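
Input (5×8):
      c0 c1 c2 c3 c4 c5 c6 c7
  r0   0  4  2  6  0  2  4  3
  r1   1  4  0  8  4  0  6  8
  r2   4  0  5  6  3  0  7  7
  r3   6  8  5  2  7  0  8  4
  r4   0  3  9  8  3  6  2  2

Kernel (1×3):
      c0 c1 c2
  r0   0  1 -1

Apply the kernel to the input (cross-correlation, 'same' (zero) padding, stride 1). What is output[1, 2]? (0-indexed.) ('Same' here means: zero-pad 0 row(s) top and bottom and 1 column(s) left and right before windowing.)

-8

The receptive field on the zero-padded input at this output position is [4 0 8]. Elementwise product with the kernel and sum: 0·1 + 8·-1.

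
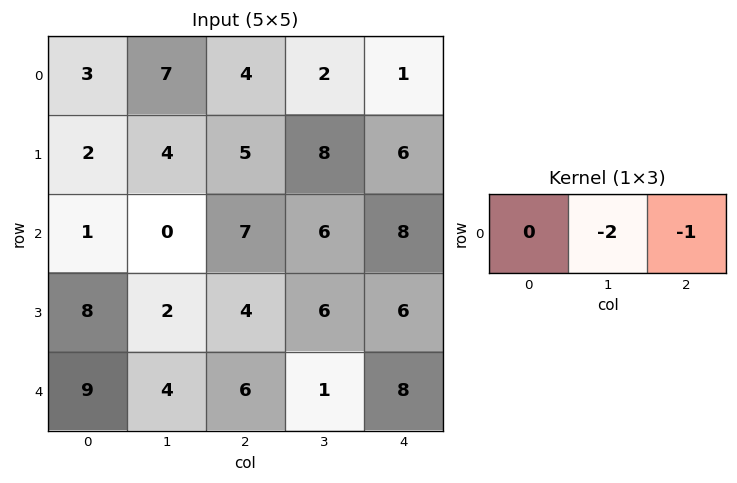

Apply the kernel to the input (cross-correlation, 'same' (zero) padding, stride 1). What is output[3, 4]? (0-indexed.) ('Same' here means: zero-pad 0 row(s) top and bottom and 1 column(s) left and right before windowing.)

The receptive field on the zero-padded input at this output position is [6 6 0]. Elementwise product with the kernel and sum: 6·-2 + 0·-1.

-12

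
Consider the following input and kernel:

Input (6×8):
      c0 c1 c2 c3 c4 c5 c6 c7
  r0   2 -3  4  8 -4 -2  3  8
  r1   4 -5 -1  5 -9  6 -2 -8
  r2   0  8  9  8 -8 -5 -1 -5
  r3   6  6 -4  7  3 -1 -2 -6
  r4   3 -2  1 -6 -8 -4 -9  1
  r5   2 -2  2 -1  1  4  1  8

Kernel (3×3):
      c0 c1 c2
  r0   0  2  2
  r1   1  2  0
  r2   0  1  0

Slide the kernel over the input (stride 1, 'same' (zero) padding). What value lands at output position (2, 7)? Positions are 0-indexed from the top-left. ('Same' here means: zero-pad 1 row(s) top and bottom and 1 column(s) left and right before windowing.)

-33

The receptive field on the zero-padded input at this output position is [-2 -8 0 / -1 -5 0 / -2 -6 0]. Elementwise product with the kernel and sum: -8·2 + 0·2 + -1·1 + -5·2 + -6·1.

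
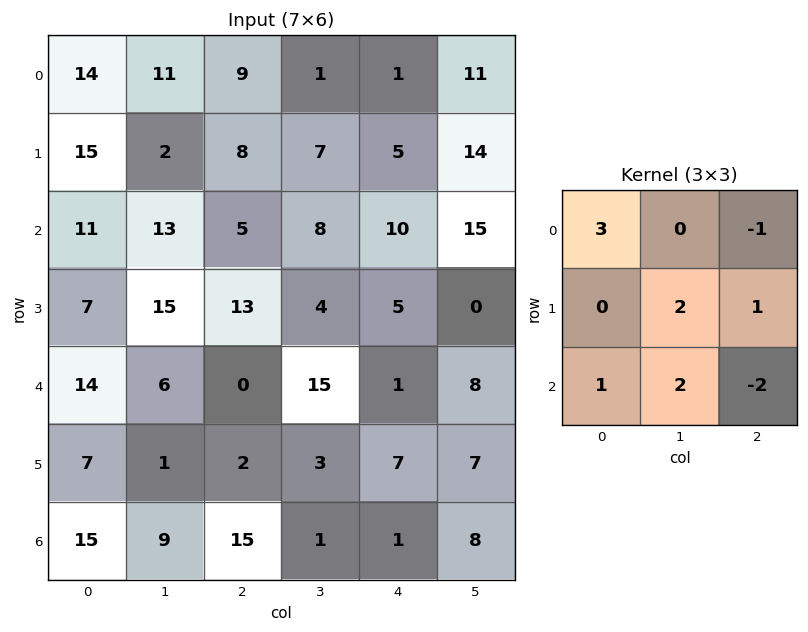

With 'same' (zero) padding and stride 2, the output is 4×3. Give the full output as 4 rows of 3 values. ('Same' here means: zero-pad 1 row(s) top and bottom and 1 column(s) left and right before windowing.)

Output[0,0]: The receptive field on the zero-padded input at this output position is [0 0 0 / 0 14 11 / 0 15 2]. Elementwise product with the kernel and sum: 0·3 + 0·-1 + 14·2 + 11·1 + 0·1 + 15·2 + 2·-2.
Output[0,1]: The receptive field on the zero-padded input at this output position is [0 0 0 / 11 9 1 / 2 8 7]. Elementwise product with the kernel and sum: 0·3 + 0·-1 + 9·2 + 1·1 + 2·1 + 8·2 + 7·-2.

65 23 2
17 50 56
31 55 25
38 31 12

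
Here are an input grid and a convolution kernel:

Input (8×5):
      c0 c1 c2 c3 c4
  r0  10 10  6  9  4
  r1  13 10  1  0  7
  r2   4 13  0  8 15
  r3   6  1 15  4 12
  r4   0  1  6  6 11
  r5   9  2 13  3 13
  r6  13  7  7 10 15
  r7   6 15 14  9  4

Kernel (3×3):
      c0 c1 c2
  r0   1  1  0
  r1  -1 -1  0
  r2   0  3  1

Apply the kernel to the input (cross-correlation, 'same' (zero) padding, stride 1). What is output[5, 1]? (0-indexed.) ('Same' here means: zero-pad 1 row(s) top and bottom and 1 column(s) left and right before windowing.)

The receptive field on the zero-padded input at this output position is [0 1 6 / 9 2 13 / 13 7 7]. Elementwise product with the kernel and sum: 0·1 + 1·1 + 9·-1 + 2·-1 + 7·3 + 7·1.

18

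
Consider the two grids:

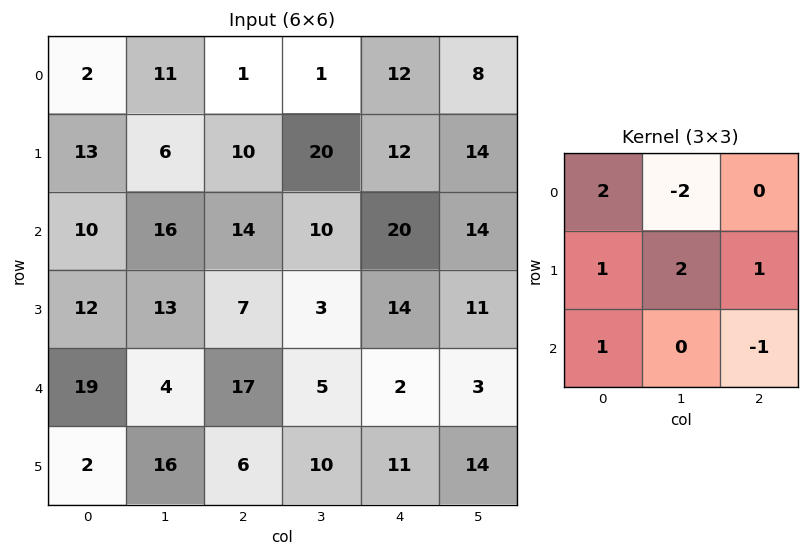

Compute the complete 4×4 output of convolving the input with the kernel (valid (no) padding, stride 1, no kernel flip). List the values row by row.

13 72 56 32
75 56 27 72
35 33 50 24
38 61 32 -14

Output[0,0]: The receptive field on the input at this output position is [2 11 1 / 13 6 10 / 10 16 14]. Elementwise product with the kernel and sum: 2·2 + 11·-2 + 13·1 + 6·2 + 10·1 + 10·1 + 14·-1.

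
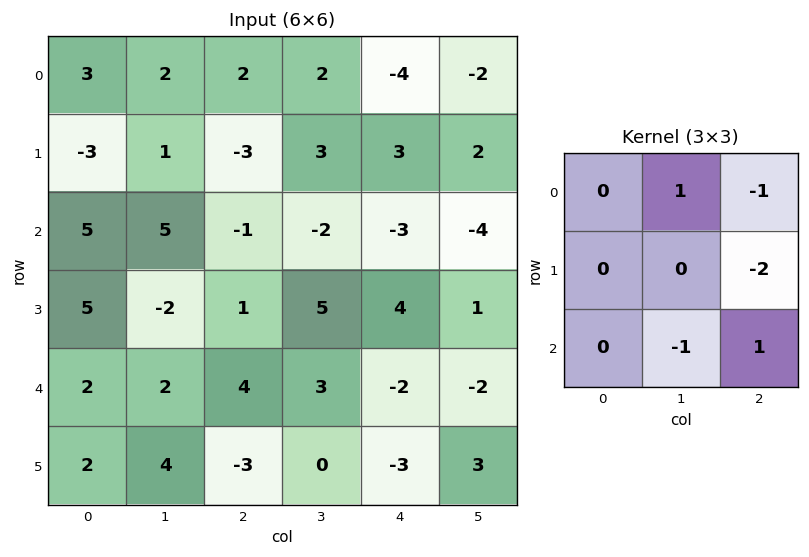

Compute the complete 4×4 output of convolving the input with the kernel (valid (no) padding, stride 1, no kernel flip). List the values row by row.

0 -7 -1 -7
9 2 5 6
6 -10 -12 -1
-18 -7 2 13

Output[0,0]: The receptive field on the input at this output position is [3 2 2 / -3 1 -3 / 5 5 -1]. Elementwise product with the kernel and sum: 2·1 + 2·-1 + -3·-2 + 5·-1 + -1·1.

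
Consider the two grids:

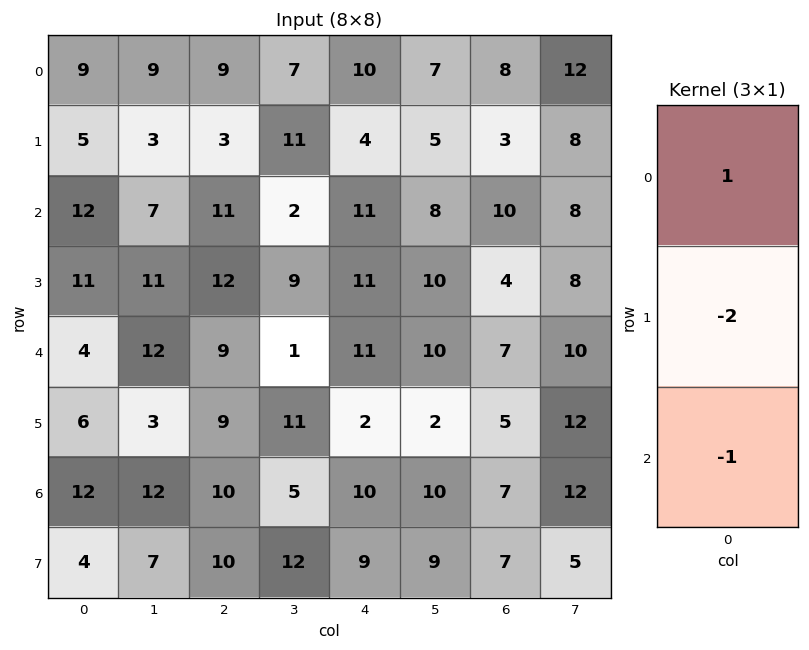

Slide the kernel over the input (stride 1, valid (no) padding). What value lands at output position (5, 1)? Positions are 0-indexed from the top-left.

-28

The receptive field on the input at this output position is [3 / 12 / 7]. Elementwise product with the kernel and sum: 3·1 + 12·-2 + 7·-1.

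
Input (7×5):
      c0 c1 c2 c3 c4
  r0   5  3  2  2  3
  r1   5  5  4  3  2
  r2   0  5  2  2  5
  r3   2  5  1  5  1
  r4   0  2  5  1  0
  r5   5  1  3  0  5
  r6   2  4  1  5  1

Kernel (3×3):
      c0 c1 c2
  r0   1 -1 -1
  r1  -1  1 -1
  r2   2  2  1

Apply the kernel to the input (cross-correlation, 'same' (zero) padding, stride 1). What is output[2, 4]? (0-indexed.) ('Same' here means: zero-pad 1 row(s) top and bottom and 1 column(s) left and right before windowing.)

16

The receptive field on the zero-padded input at this output position is [3 2 0 / 2 5 0 / 5 1 0]. Elementwise product with the kernel and sum: 3·1 + 2·-1 + 0·-1 + 2·-1 + 5·1 + 0·-1 + 5·2 + 1·2 + 0·1.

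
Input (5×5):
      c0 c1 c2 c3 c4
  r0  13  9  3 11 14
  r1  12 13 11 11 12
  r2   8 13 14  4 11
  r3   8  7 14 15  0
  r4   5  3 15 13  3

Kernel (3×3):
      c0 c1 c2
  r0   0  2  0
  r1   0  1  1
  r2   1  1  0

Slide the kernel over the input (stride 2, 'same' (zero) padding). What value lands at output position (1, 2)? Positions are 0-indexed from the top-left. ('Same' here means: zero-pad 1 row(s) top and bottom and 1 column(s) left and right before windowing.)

50

The receptive field on the zero-padded input at this output position is [11 12 0 / 4 11 0 / 15 0 0]. Elementwise product with the kernel and sum: 12·2 + 11·1 + 0·1 + 15·1 + 0·1.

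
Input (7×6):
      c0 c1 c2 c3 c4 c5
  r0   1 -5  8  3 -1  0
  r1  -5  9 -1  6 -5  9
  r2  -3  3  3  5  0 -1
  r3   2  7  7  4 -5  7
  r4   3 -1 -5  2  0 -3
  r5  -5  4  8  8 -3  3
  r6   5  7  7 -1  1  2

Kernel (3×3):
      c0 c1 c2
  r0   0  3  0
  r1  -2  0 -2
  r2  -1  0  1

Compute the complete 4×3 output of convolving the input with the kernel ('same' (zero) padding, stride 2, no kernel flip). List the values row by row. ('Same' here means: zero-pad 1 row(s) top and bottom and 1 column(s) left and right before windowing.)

Output[0,0]: The receptive field on the zero-padded input at this output position is [0 0 0 / 0 1 -5 / 0 -5 9]. Elementwise product with the kernel and sum: 0·3 + 0·-2 + -5·-2 + 0·-1 + 9·1.
Output[0,1]: The receptive field on the zero-padded input at this output position is [0 0 0 / -5 8 3 / 9 -1 6]. Elementwise product with the kernel and sum: 0·3 + -5·-2 + 3·-2 + 9·-1 + 6·1.

19 1 -3
-14 -22 -20
12 23 -18
-29 12 -11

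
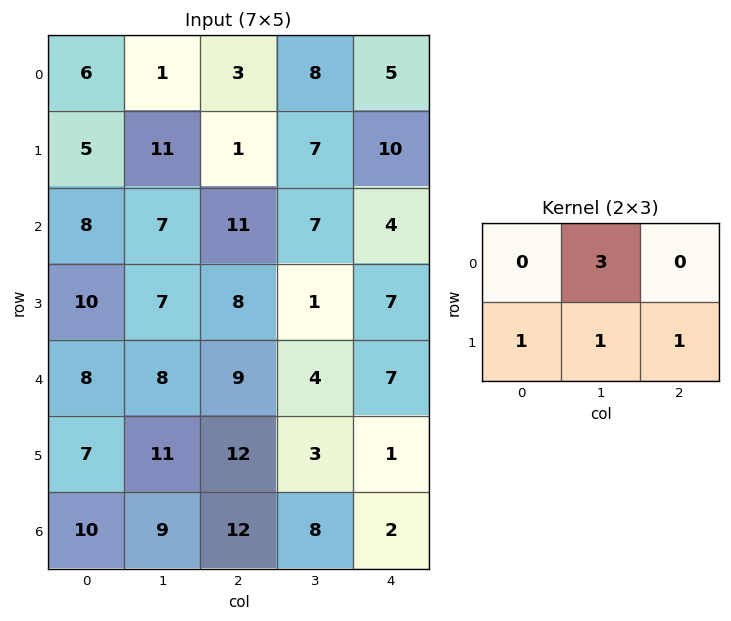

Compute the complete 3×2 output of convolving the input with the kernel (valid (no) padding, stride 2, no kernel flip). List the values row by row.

20 42
46 37
54 28

Output[0,0]: The receptive field on the input at this output position is [6 1 3 / 5 11 1]. Elementwise product with the kernel and sum: 1·3 + 5·1 + 11·1 + 1·1.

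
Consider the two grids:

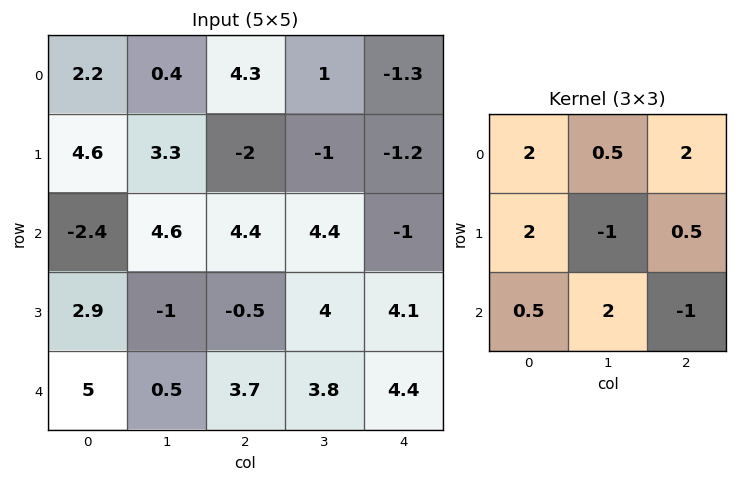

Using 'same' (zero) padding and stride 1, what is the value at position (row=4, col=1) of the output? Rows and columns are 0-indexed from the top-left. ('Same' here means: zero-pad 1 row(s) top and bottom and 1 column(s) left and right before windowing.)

The receptive field on the zero-padded input at this output position is [2.9 -1 -0.5 / 5 0.5 3.7 / 0 0 0]. Elementwise product with the kernel and sum: 2.9·2 + -1·0.5 + -0.5·2 + 5·2 + 0.5·-1 + 3.7·0.5 + 0·0.5 + 0·2 + 0·-1.

15.65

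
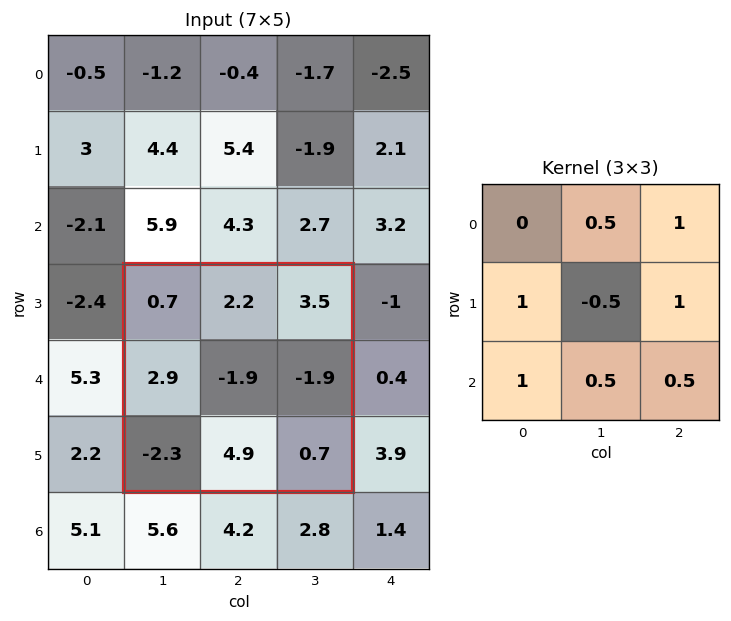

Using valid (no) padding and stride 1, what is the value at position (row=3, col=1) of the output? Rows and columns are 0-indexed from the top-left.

7.05

The receptive field on the input at this output position is [0.7 2.2 3.5 / 2.9 -1.9 -1.9 / -2.3 4.9 0.7]. Elementwise product with the kernel and sum: 2.2·0.5 + 3.5·1 + 2.9·1 + -1.9·-0.5 + -1.9·1 + -2.3·1 + 4.9·0.5 + 0.7·0.5.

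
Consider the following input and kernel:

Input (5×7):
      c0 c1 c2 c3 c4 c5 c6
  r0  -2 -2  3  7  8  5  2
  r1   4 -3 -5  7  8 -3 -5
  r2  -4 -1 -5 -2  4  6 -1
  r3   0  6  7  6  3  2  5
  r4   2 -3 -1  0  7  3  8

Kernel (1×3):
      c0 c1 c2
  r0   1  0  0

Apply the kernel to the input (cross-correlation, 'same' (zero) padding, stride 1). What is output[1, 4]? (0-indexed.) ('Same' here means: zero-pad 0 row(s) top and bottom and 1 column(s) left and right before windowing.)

The receptive field on the zero-padded input at this output position is [7 8 -3]. Elementwise product with the kernel and sum: 7·1.

7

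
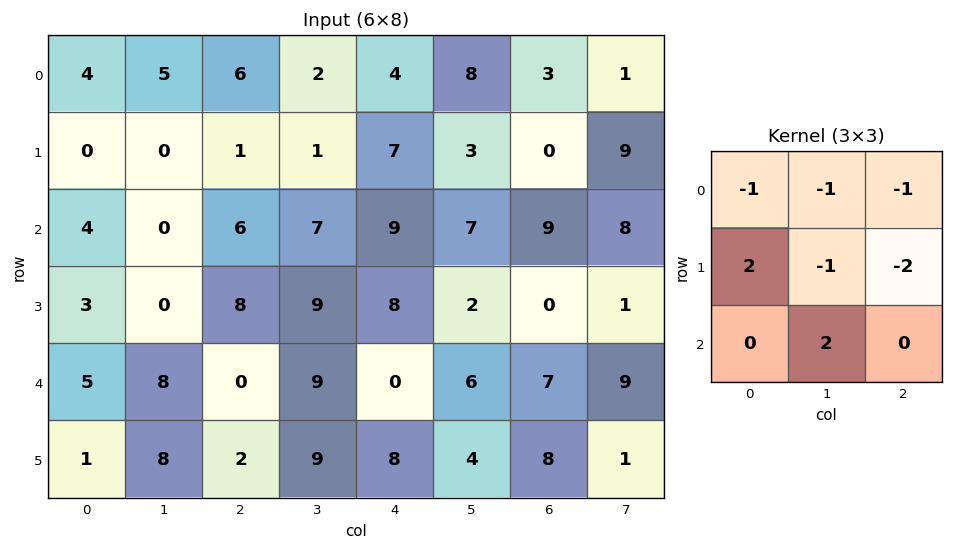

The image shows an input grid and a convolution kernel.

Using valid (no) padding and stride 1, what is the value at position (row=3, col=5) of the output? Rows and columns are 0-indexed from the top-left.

The receptive field on the input at this output position is [2 0 1 / 6 7 9 / 4 8 1]. Elementwise product with the kernel and sum: 2·-1 + 0·-1 + 1·-1 + 6·2 + 7·-1 + 9·-2 + 8·2.

0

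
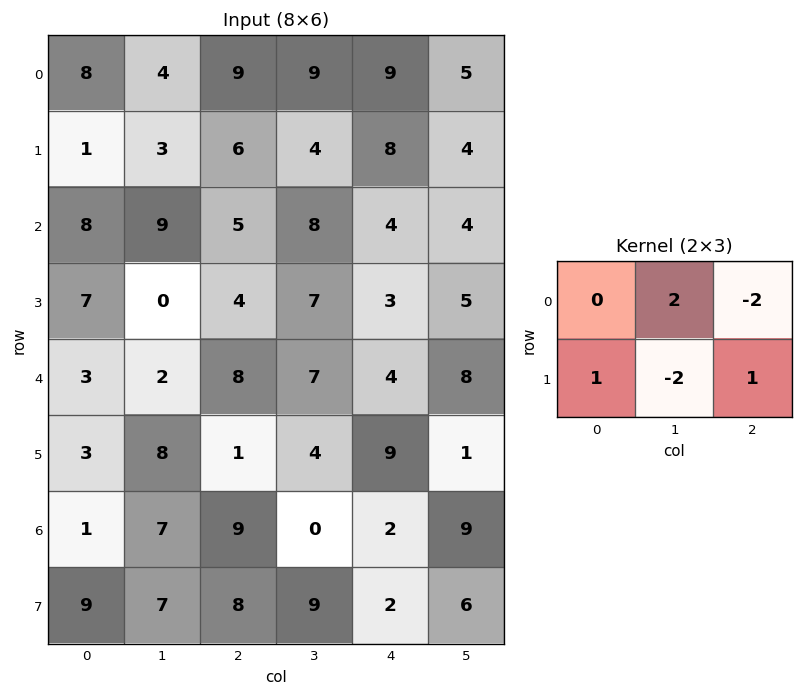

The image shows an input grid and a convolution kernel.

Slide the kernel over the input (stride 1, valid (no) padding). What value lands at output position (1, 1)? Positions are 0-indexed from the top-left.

11

The receptive field on the input at this output position is [3 6 4 / 9 5 8]. Elementwise product with the kernel and sum: 6·2 + 4·-2 + 9·1 + 5·-2 + 8·1.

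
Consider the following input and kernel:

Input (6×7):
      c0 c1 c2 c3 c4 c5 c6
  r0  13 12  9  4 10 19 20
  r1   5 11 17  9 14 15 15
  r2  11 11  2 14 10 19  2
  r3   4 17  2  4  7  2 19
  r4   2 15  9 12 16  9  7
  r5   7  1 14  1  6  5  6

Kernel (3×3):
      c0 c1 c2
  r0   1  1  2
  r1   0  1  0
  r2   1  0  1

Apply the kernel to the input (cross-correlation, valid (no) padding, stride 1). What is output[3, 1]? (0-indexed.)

The receptive field on the input at this output position is [17 2 4 / 15 9 12 / 1 14 1]. Elementwise product with the kernel and sum: 17·1 + 2·1 + 4·2 + 9·1 + 1·1 + 1·1.

38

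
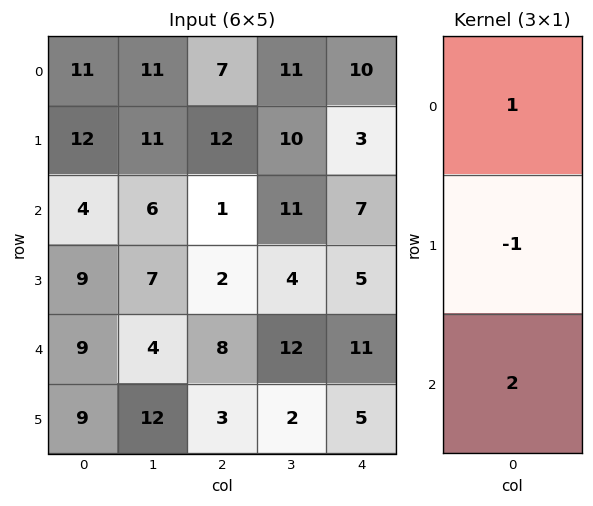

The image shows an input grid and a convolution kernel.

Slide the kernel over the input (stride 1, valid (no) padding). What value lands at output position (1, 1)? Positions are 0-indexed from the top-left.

19

The receptive field on the input at this output position is [11 / 6 / 7]. Elementwise product with the kernel and sum: 11·1 + 6·-1 + 7·2.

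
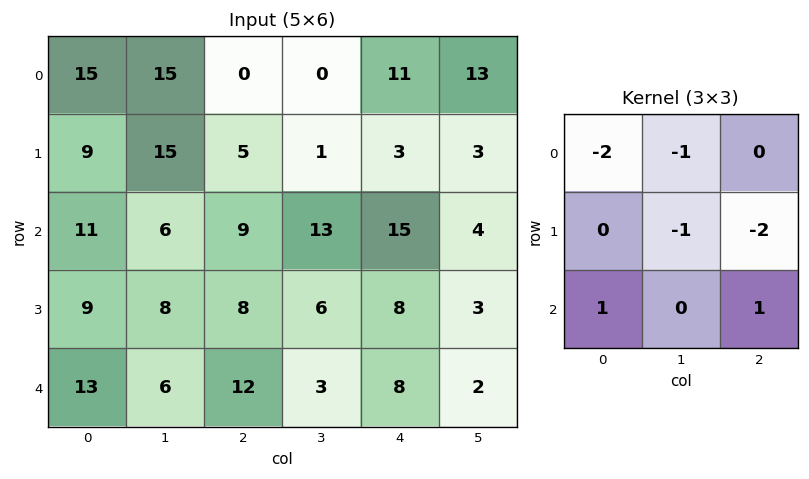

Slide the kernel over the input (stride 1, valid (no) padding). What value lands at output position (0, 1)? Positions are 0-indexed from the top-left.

-18

The receptive field on the input at this output position is [15 0 0 / 15 5 1 / 6 9 13]. Elementwise product with the kernel and sum: 15·-2 + 0·-1 + 5·-1 + 1·-2 + 6·1 + 13·1.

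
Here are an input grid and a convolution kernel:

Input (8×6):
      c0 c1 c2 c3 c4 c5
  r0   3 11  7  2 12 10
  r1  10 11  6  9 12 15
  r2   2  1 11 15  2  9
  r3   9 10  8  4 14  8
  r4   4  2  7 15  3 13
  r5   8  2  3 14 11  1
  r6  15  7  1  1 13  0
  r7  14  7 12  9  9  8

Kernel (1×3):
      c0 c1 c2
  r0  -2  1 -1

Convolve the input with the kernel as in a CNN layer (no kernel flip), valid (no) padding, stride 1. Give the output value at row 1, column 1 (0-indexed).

The receptive field on the input at this output position is [11 6 9]. Elementwise product with the kernel and sum: 11·-2 + 6·1 + 9·-1.

-25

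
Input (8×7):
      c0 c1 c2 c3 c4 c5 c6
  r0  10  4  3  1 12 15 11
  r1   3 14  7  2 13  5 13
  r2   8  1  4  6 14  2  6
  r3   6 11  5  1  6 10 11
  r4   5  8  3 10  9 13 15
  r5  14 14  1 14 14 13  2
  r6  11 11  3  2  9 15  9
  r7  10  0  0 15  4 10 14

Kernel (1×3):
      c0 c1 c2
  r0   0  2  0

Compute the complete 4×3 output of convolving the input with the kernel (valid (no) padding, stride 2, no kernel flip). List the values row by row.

8 2 30
2 12 4
16 20 26
22 4 30

Output[0,0]: The receptive field on the input at this output position is [10 4 3]. Elementwise product with the kernel and sum: 4·2.
Output[0,1]: The receptive field on the input at this output position is [3 1 12]. Elementwise product with the kernel and sum: 1·2.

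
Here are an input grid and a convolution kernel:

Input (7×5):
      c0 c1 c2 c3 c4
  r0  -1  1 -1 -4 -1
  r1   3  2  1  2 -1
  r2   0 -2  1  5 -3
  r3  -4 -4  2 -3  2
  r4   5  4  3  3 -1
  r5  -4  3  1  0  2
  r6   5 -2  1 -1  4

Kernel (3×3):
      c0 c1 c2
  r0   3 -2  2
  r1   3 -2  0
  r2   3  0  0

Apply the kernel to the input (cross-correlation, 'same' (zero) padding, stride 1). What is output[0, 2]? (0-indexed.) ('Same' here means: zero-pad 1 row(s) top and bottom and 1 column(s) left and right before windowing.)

11

The receptive field on the zero-padded input at this output position is [0 0 0 / 1 -1 -4 / 2 1 2]. Elementwise product with the kernel and sum: 0·3 + 0·-2 + 0·2 + 1·3 + -1·-2 + 2·3.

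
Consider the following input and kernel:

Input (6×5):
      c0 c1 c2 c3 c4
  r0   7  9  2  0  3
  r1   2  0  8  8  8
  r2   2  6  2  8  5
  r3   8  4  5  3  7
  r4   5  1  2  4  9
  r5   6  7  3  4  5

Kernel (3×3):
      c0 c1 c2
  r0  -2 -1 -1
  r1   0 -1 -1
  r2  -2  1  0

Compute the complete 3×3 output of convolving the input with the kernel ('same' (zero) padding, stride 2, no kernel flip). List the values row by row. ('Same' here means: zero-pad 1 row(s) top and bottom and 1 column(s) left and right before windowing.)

Output[0,0]: The receptive field on the zero-padded input at this output position is [0 0 0 / 0 7 9 / 0 2 0]. Elementwise product with the kernel and sum: 0·-2 + 0·-1 + 0·-1 + 7·-1 + 9·-1 + 0·-2 + 2·1.

-14 6 -11
-2 -29 -28
-12 -33 -25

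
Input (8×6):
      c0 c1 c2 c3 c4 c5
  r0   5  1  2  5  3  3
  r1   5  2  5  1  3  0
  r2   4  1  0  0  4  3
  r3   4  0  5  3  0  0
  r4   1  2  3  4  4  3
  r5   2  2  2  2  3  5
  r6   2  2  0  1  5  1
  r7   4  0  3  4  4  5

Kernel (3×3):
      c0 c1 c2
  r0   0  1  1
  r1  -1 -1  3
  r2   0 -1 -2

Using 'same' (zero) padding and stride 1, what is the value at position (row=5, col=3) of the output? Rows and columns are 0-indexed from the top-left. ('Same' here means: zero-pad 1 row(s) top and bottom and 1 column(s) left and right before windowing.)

The receptive field on the zero-padded input at this output position is [3 4 4 / 2 2 3 / 0 1 5]. Elementwise product with the kernel and sum: 4·1 + 4·1 + 2·-1 + 2·-1 + 3·3 + 1·-1 + 5·-2.

2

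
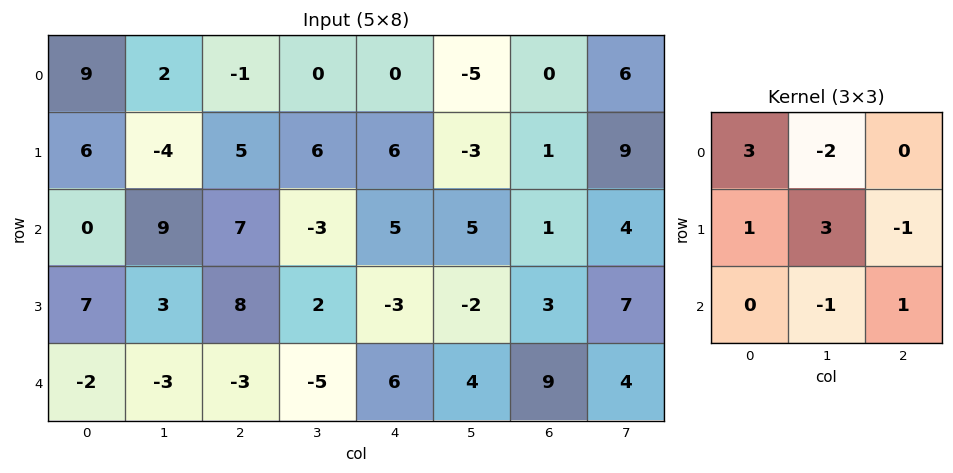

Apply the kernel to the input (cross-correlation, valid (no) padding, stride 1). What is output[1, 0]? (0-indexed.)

51

The receptive field on the input at this output position is [6 -4 5 / 0 9 7 / 7 3 8]. Elementwise product with the kernel and sum: 6·3 + -4·-2 + 0·1 + 9·3 + 7·-1 + 3·-1 + 8·1.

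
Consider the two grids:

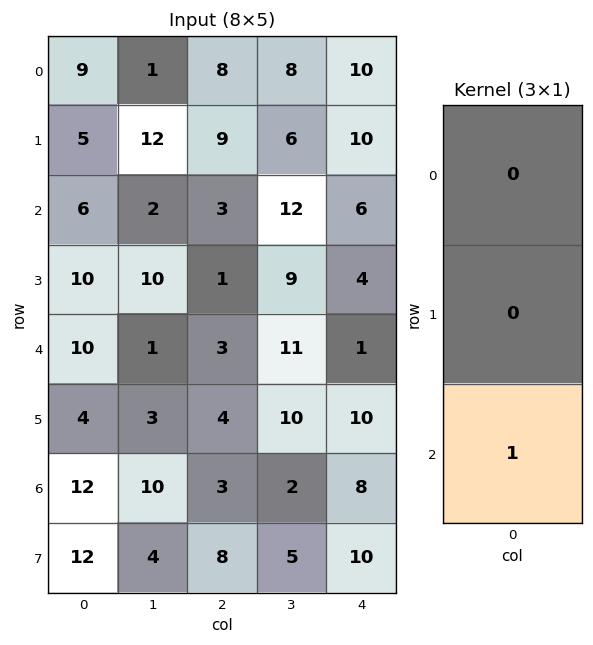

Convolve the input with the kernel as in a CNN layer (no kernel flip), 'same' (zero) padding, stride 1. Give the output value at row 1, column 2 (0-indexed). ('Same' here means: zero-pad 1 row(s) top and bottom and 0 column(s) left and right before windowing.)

3

The receptive field on the zero-padded input at this output position is [8 / 9 / 3]. Elementwise product with the kernel and sum: 3·1.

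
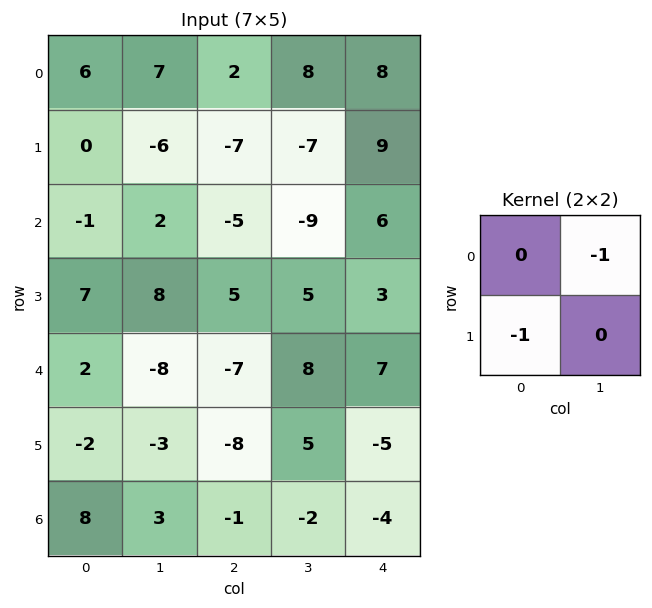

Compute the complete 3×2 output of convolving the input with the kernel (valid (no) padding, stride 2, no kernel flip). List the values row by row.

-7 -1
-9 4
10 0

Output[0,0]: The receptive field on the input at this output position is [6 7 / 0 -6]. Elementwise product with the kernel and sum: 7·-1 + 0·-1.
Output[0,1]: The receptive field on the input at this output position is [2 8 / -7 -7]. Elementwise product with the kernel and sum: 8·-1 + -7·-1.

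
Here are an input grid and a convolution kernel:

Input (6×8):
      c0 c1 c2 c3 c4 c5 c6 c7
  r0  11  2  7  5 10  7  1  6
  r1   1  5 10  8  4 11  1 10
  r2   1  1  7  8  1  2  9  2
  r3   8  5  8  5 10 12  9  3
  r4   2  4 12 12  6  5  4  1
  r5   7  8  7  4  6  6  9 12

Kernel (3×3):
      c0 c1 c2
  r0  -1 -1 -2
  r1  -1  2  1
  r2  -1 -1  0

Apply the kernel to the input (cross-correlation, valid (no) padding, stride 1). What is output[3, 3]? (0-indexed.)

The receptive field on the input at this output position is [5 10 12 / 12 6 5 / 4 6 6]. Elementwise product with the kernel and sum: 5·-1 + 10·-1 + 12·-2 + 12·-1 + 6·2 + 5·1 + 4·-1 + 6·-1.

-44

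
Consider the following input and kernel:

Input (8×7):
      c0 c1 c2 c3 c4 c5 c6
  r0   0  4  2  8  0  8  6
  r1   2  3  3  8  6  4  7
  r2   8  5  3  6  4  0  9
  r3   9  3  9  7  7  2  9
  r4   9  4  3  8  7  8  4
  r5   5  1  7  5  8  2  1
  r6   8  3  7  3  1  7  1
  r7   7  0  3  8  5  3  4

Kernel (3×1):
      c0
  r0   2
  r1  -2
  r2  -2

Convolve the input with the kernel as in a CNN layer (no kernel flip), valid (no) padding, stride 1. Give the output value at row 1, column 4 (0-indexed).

The receptive field on the input at this output position is [6 / 4 / 7]. Elementwise product with the kernel and sum: 6·2 + 4·-2 + 7·-2.

-10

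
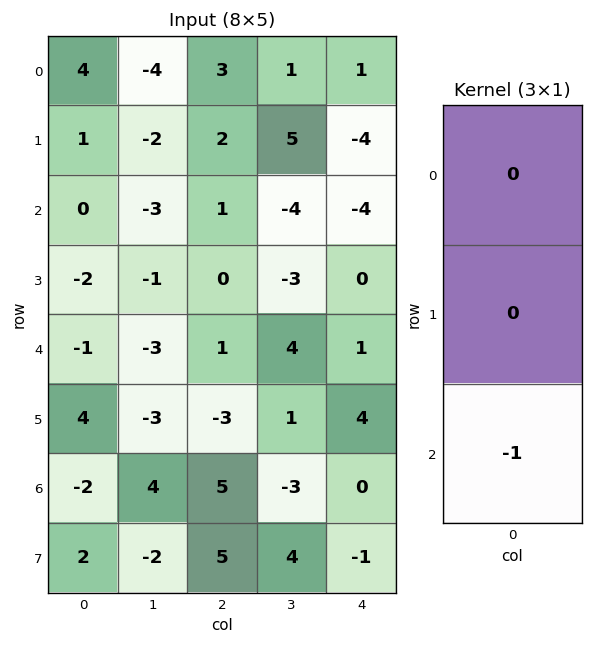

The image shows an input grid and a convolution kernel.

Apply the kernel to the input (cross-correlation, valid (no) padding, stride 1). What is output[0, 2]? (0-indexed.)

The receptive field on the input at this output position is [3 / 2 / 1]. Elementwise product with the kernel and sum: 1·-1.

-1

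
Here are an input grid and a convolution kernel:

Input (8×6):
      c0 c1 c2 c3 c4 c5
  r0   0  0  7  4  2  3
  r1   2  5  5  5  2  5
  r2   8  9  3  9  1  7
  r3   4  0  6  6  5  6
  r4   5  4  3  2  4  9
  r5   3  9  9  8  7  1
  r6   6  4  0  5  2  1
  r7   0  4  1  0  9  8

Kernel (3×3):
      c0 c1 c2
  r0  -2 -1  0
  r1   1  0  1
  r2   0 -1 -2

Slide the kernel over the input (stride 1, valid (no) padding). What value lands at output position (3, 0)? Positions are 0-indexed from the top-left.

-27

The receptive field on the input at this output position is [4 0 6 / 5 4 3 / 3 9 9]. Elementwise product with the kernel and sum: 4·-2 + 0·-1 + 5·1 + 3·1 + 9·-1 + 9·-2.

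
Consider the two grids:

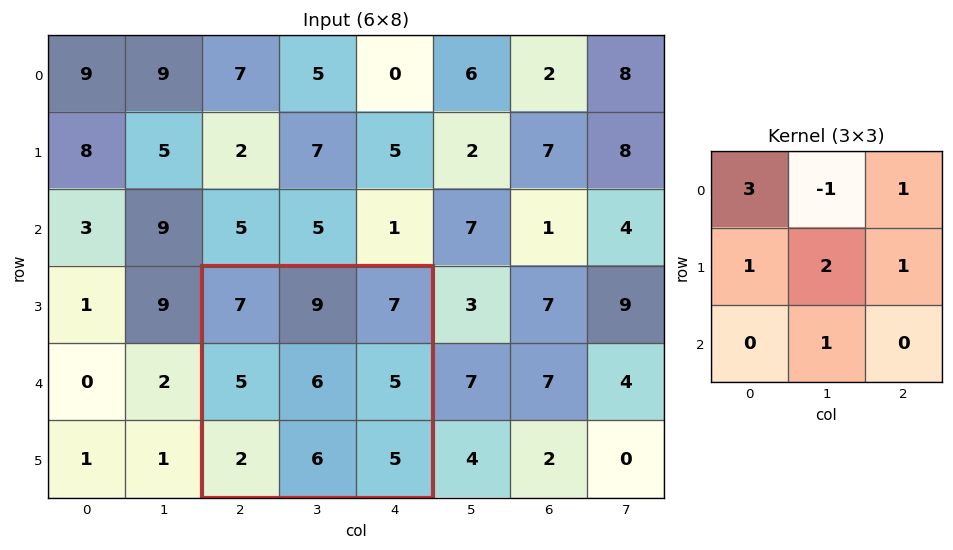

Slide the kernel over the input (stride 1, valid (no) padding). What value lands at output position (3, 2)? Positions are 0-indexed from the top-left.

47

The receptive field on the input at this output position is [7 9 7 / 5 6 5 / 2 6 5]. Elementwise product with the kernel and sum: 7·3 + 9·-1 + 7·1 + 5·1 + 6·2 + 5·1 + 6·1.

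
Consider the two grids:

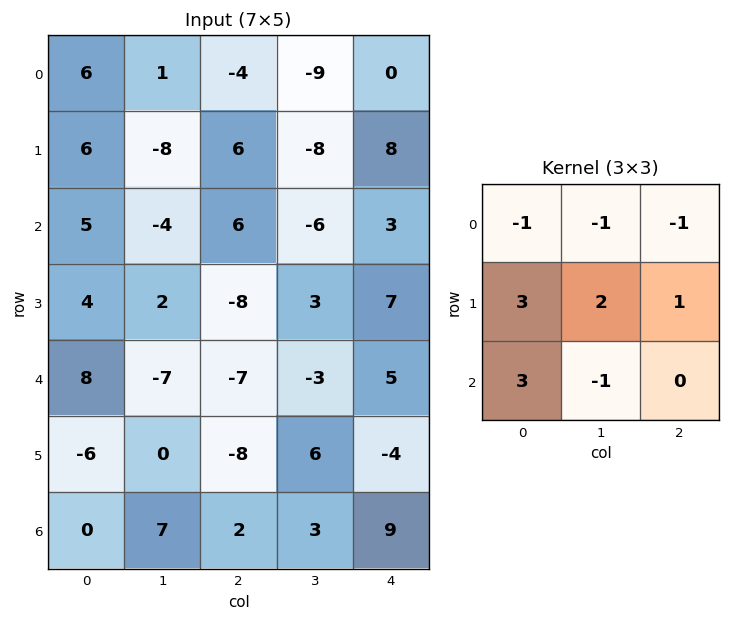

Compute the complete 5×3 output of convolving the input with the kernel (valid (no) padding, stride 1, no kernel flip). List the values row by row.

Output[0,0]: The receptive field on the input at this output position is [6 1 -4 / 6 -8 6 / 5 -4 6]. Elementwise product with the kernel and sum: 6·-1 + 1·-1 + -4·-1 + 6·3 + -8·2 + 6·1 + 5·3 + -4·-1.
Output[0,1]: The receptive field on the input at this output position is [1 -4 -9 / -8 6 -8 / -4 6 -6]. Elementwise product with the kernel and sum: 1·-1 + -4·-1 + -9·-1 + -8·3 + 6·2 + -8·1 + -4·3 + 6·-1.

24 -26 47
19 18 -24
32 -17 -32
-13 -27 -54
-27 26 -8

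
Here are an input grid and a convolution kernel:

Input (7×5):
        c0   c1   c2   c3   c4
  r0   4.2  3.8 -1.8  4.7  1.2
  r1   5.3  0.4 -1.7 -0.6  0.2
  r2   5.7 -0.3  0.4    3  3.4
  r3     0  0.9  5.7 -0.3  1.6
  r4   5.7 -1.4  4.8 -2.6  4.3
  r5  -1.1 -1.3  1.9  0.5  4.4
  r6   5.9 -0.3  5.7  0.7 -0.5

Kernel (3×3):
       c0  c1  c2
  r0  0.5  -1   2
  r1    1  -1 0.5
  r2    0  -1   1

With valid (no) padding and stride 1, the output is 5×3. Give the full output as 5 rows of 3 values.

Output[0,0]: The receptive field on the input at this output position is [4.2 3.8 -1.8 / 5.3 0.4 -1.7 / 5.7 -0.3 0.4]. Elementwise product with the kernel and sum: 4.2·0.5 + 3.8·-1 + -1.8·2 + 5.3·1 + 0.4·-1 + -1.7·0.5 + -0.3·-1 + 0.4·1.

-0.55 17.5 -3.8
9.85 -4.5 1.15
12.1 -6.9 17.7
23.2 -14.75 19.8
21 -18.65 16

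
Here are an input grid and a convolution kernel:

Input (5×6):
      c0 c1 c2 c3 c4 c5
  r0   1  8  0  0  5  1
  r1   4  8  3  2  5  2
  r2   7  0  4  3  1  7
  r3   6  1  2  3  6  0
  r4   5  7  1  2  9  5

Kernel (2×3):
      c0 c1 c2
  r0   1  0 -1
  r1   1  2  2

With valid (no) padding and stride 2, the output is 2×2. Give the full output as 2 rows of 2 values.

27 12
15 23

Output[0,0]: The receptive field on the input at this output position is [1 8 0 / 4 8 3]. Elementwise product with the kernel and sum: 1·1 + 0·-1 + 4·1 + 8·2 + 3·2.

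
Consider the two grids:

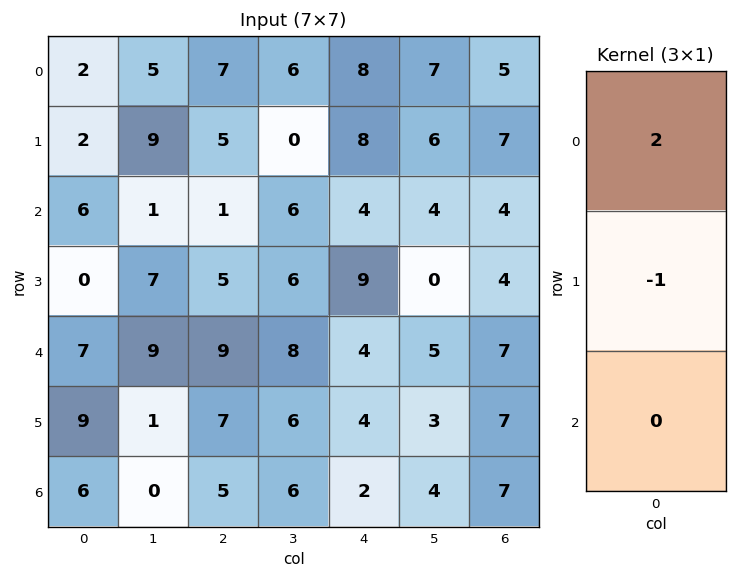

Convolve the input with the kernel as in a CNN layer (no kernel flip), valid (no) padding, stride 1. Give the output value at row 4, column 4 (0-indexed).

4

The receptive field on the input at this output position is [4 / 4 / 2]. Elementwise product with the kernel and sum: 4·2 + 4·-1.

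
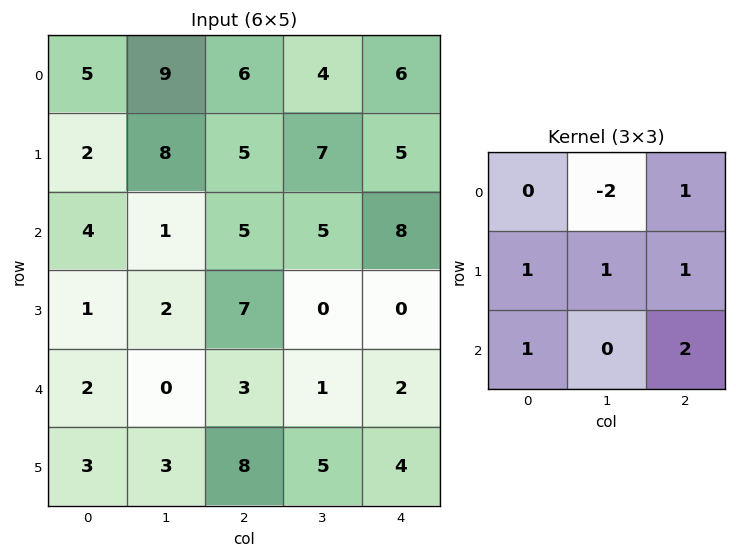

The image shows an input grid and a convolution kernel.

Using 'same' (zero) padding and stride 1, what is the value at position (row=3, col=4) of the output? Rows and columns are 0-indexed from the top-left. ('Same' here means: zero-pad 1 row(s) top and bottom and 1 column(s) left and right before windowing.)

The receptive field on the zero-padded input at this output position is [5 8 0 / 0 0 0 / 1 2 0]. Elementwise product with the kernel and sum: 8·-2 + 0·1 + 0·1 + 0·1 + 0·1 + 1·1 + 0·2.

-15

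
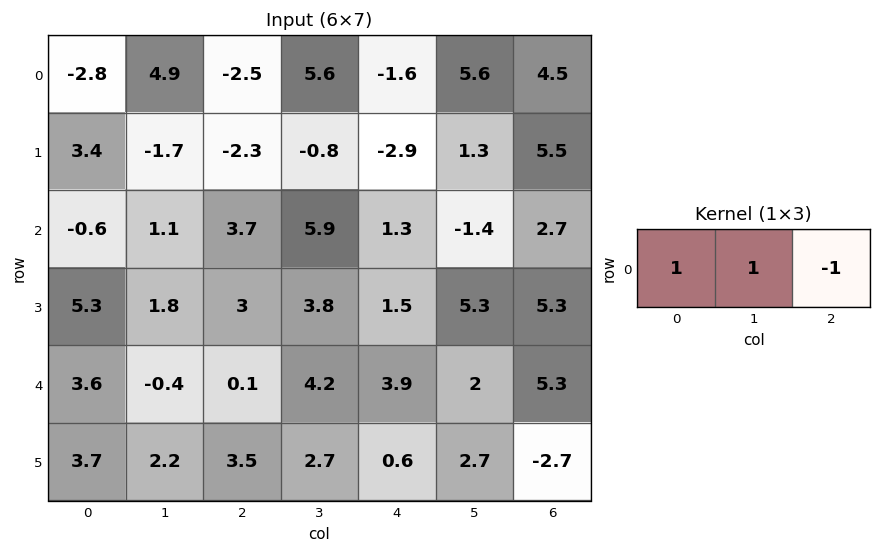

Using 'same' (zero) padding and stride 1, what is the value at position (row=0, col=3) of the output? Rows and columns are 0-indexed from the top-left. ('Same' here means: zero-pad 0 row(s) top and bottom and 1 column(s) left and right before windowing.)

4.7

The receptive field on the zero-padded input at this output position is [-2.5 5.6 -1.6]. Elementwise product with the kernel and sum: -2.5·1 + 5.6·1 + -1.6·-1.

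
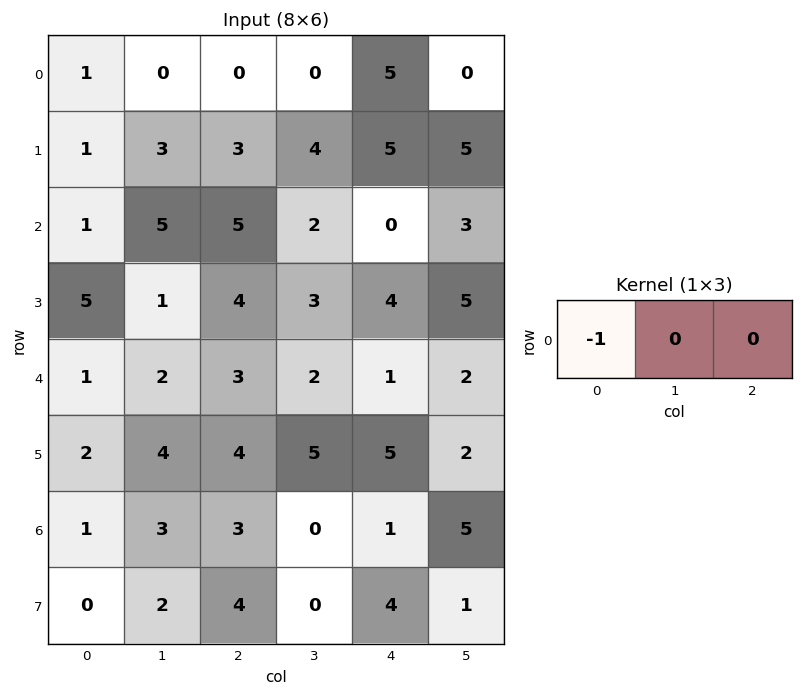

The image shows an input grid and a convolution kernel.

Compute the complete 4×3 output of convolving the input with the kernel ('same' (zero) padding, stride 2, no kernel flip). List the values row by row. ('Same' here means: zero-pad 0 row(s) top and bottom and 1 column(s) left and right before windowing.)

0 0 0
0 -5 -2
0 -2 -2
0 -3 0

Output[0,0]: The receptive field on the zero-padded input at this output position is [0 1 0]. Elementwise product with the kernel and sum: 0·-1.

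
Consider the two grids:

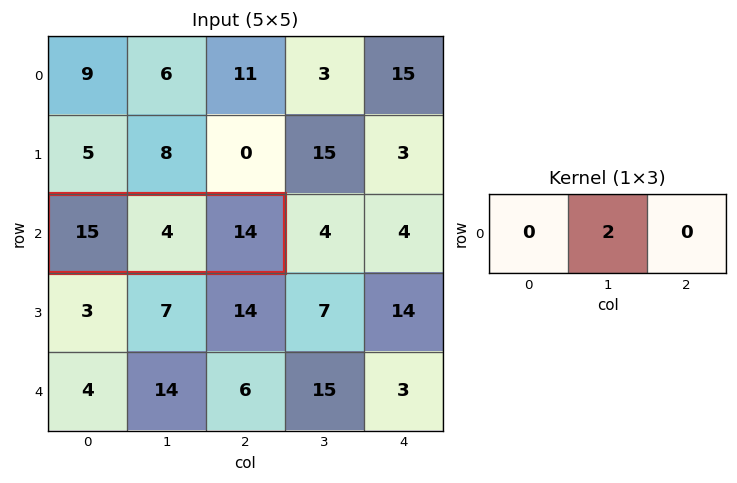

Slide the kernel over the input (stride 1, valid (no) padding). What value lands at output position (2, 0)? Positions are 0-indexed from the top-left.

The receptive field on the input at this output position is [15 4 14]. Elementwise product with the kernel and sum: 4·2.

8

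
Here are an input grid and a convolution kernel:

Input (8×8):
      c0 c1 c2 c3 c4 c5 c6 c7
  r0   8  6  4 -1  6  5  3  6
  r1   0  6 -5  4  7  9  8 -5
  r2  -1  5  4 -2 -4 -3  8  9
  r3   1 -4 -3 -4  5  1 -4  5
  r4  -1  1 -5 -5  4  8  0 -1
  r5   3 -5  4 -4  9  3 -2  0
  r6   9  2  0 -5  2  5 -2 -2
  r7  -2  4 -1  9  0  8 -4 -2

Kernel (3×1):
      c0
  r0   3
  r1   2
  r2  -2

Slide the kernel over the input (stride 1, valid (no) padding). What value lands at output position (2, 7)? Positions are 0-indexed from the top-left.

39

The receptive field on the input at this output position is [9 / 5 / -1]. Elementwise product with the kernel and sum: 9·3 + 5·2 + -1·-2.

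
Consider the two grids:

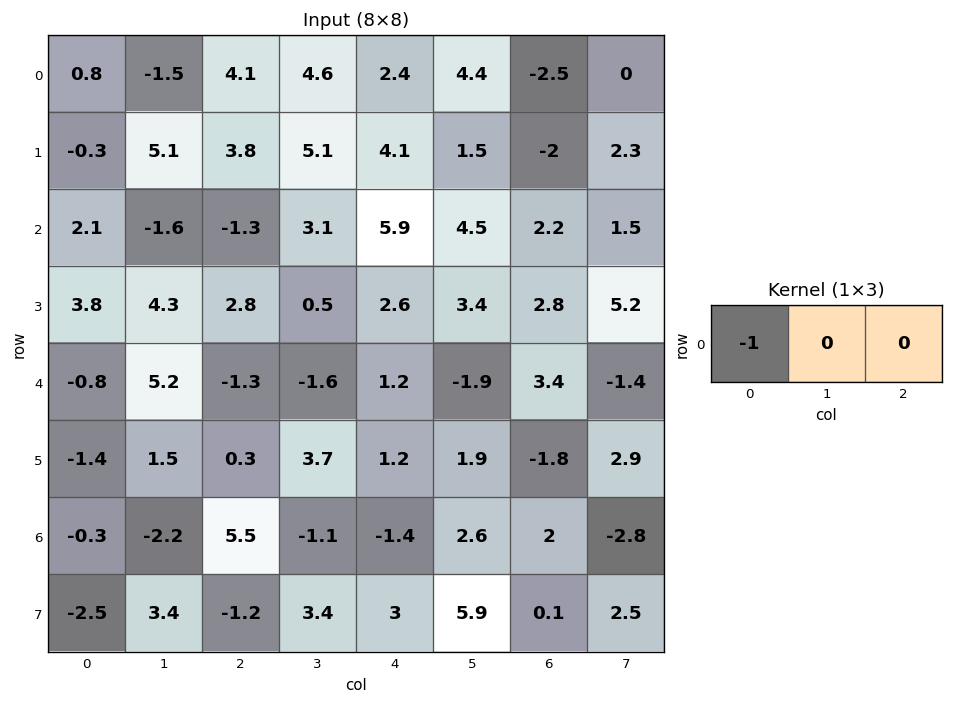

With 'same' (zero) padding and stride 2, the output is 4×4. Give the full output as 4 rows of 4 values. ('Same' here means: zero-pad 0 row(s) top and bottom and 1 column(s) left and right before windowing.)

0 1.5 -4.6 -4.4
0 1.6 -3.1 -4.5
0 -5.2 1.6 1.9
0 2.2 1.1 -2.6

Output[0,0]: The receptive field on the zero-padded input at this output position is [0 0.8 -1.5]. Elementwise product with the kernel and sum: 0·-1.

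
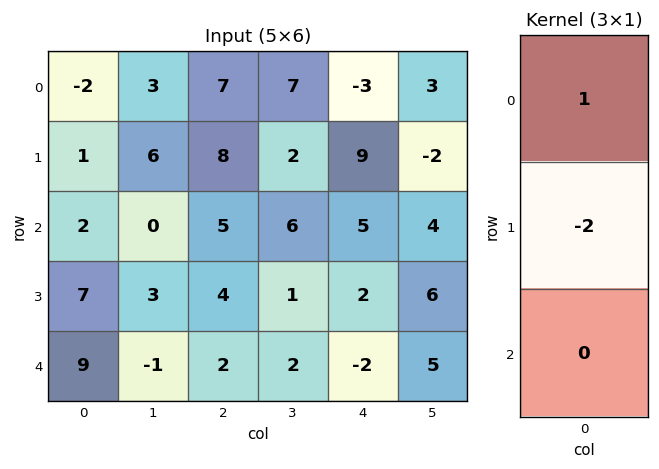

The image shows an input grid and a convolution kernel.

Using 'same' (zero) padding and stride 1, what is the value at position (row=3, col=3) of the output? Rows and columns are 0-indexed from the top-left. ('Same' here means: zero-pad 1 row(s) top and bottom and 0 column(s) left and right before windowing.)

The receptive field on the zero-padded input at this output position is [6 / 1 / 2]. Elementwise product with the kernel and sum: 6·1 + 1·-2.

4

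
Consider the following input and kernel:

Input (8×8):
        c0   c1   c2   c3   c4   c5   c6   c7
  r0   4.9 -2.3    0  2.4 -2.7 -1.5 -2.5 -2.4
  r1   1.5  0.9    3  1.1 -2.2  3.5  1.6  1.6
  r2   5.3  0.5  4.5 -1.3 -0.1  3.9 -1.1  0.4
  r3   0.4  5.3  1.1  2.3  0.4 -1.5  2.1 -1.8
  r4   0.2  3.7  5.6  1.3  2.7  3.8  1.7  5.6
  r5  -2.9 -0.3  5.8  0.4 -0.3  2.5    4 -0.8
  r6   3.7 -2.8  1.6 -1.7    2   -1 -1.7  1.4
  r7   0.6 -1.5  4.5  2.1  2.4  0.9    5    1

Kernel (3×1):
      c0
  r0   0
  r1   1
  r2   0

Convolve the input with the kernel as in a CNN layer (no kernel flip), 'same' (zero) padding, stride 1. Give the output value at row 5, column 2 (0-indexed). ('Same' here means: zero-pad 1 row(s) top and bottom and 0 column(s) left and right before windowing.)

The receptive field on the zero-padded input at this output position is [5.6 / 5.8 / 1.6]. Elementwise product with the kernel and sum: 5.8·1.

5.8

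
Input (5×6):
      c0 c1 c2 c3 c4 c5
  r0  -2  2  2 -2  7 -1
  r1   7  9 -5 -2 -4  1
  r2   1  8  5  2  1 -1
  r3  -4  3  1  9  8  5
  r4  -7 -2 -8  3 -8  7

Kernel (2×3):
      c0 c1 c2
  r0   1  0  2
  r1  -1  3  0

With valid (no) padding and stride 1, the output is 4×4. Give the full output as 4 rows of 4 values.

22 -26 15 -14
20 12 -12 1
24 12 33 15
-1 -1 34 -8

Output[0,0]: The receptive field on the input at this output position is [-2 2 2 / 7 9 -5]. Elementwise product with the kernel and sum: -2·1 + 2·2 + 7·-1 + 9·3.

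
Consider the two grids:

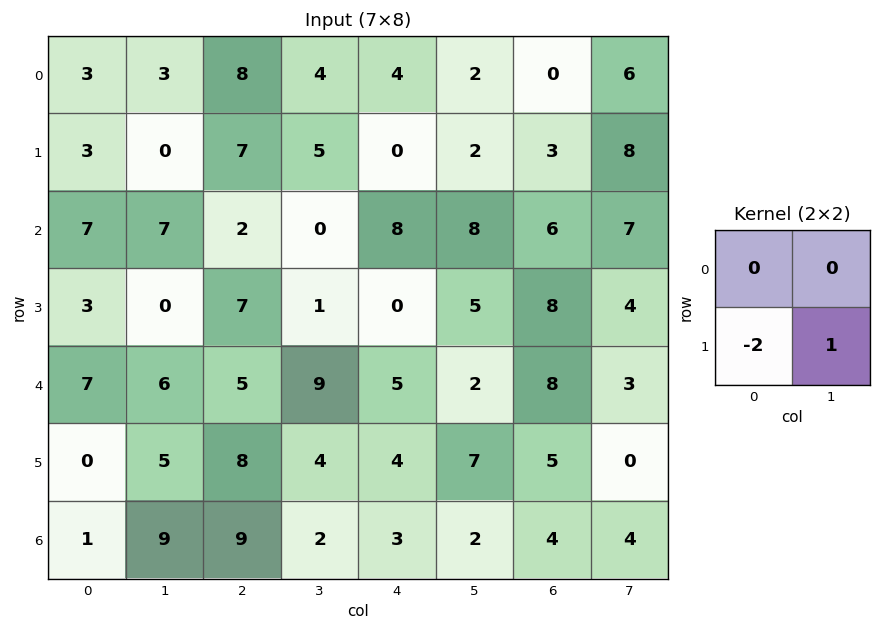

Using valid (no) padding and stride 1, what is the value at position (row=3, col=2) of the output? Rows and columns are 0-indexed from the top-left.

The receptive field on the input at this output position is [7 1 / 5 9]. Elementwise product with the kernel and sum: 5·-2 + 9·1.

-1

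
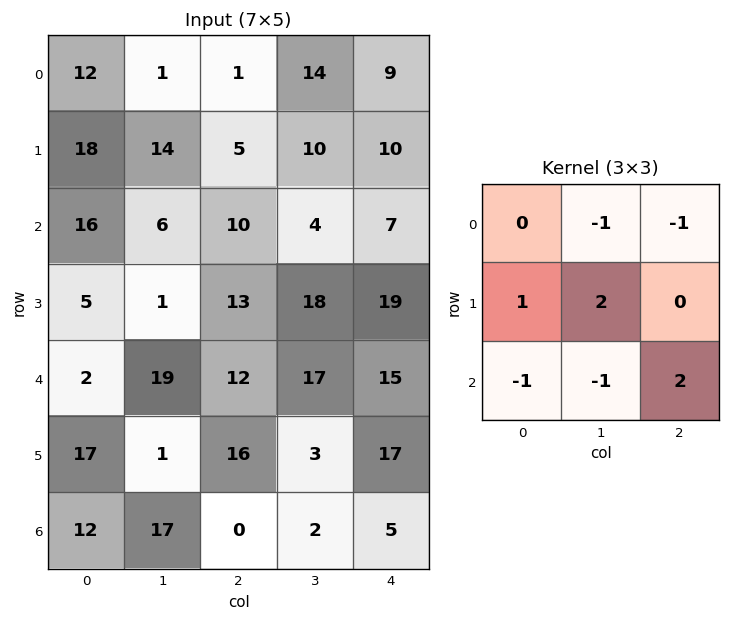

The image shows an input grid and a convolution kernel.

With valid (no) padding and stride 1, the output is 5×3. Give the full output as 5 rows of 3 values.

42 1 2
29 33 5
-6 16 39
40 1 24
-41 -9 -2

Output[0,0]: The receptive field on the input at this output position is [12 1 1 / 18 14 5 / 16 6 10]. Elementwise product with the kernel and sum: 1·-1 + 1·-1 + 18·1 + 14·2 + 16·-1 + 6·-1 + 10·2.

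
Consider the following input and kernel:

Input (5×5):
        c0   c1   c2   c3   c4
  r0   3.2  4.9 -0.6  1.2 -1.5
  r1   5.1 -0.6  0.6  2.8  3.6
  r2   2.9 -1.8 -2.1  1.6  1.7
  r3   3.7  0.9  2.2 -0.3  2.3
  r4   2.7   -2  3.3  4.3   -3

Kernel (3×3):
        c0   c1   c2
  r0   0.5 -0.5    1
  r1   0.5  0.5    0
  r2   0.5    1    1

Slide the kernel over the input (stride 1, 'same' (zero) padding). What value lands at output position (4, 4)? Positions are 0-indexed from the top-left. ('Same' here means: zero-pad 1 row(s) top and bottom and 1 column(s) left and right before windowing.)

The receptive field on the zero-padded input at this output position is [-0.3 2.3 0 / 4.3 -3 0 / 0 0 0]. Elementwise product with the kernel and sum: -0.3·0.5 + 2.3·-0.5 + 0·1 + 4.3·0.5 + -3·0.5 + 0·0.5 + 0·1 + 0·1.

-0.65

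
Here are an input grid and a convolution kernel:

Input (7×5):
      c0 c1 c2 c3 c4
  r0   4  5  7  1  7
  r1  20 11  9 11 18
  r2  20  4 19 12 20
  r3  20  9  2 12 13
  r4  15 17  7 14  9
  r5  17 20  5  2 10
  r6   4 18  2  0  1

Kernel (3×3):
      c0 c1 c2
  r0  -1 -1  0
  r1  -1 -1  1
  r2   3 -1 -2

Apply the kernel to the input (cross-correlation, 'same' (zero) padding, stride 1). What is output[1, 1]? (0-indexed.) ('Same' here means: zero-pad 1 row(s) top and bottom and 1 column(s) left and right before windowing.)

-13

The receptive field on the zero-padded input at this output position is [4 5 7 / 20 11 9 / 20 4 19]. Elementwise product with the kernel and sum: 4·-1 + 5·-1 + 20·-1 + 11·-1 + 9·1 + 20·3 + 4·-1 + 19·-2.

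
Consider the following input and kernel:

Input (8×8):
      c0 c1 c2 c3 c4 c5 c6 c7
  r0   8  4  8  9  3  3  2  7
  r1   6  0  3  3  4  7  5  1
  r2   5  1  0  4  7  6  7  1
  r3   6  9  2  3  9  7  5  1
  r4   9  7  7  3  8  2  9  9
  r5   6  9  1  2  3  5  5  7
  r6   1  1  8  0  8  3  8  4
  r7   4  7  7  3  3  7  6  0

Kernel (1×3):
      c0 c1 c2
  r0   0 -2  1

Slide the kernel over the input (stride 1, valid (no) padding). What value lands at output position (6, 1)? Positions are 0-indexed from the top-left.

The receptive field on the input at this output position is [1 8 0]. Elementwise product with the kernel and sum: 8·-2 + 0·1.

-16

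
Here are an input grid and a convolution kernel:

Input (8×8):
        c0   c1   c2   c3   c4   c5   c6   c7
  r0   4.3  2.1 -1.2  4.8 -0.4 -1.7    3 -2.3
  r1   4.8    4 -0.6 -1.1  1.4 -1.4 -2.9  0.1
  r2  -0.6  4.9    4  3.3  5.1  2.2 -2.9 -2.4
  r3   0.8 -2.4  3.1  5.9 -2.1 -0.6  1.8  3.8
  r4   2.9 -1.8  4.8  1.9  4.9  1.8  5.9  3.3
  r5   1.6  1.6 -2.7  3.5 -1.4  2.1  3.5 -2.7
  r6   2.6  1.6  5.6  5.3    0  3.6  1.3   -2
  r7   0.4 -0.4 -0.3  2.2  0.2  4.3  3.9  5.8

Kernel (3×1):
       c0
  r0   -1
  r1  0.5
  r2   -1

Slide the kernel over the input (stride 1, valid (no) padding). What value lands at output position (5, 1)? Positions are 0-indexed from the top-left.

-0.4

The receptive field on the input at this output position is [1.6 / 1.6 / -0.4]. Elementwise product with the kernel and sum: 1.6·-1 + 1.6·0.5 + -0.4·-1.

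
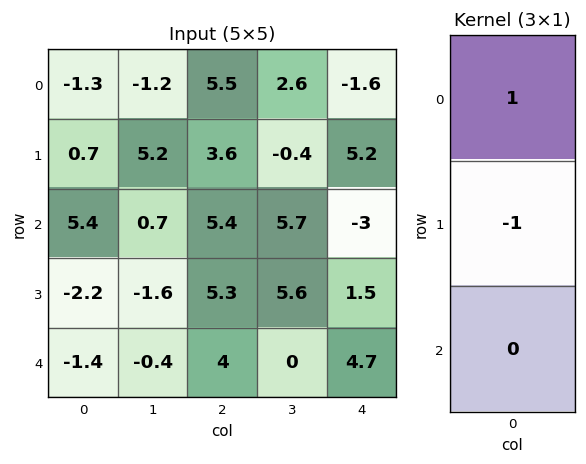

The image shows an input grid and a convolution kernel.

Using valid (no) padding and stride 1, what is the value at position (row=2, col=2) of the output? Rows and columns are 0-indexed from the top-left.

The receptive field on the input at this output position is [5.4 / 5.3 / 4]. Elementwise product with the kernel and sum: 5.4·1 + 5.3·-1.

0.1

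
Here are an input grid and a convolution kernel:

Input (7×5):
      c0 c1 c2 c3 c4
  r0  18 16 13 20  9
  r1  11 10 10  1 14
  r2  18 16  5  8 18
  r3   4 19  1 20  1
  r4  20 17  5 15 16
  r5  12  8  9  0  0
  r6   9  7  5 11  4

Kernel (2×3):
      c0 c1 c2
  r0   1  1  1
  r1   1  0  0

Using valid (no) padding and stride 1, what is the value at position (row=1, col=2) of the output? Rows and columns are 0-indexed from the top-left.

The receptive field on the input at this output position is [10 1 14 / 5 8 18]. Elementwise product with the kernel and sum: 10·1 + 1·1 + 14·1 + 5·1.

30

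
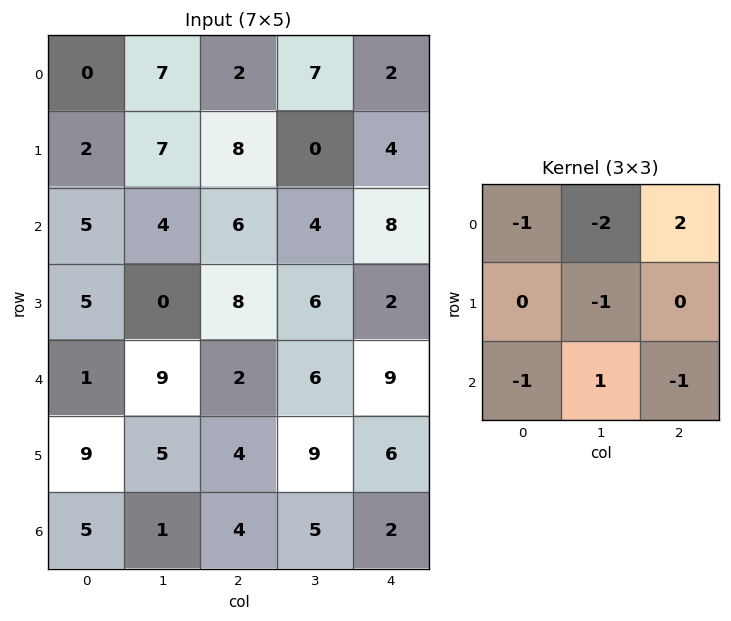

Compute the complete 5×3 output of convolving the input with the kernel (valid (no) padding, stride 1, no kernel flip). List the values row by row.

-24 -7 -22
-17 -27 -8
5 -29 -9
-6 -16 -23
-28 -7 -6

Output[0,0]: The receptive field on the input at this output position is [0 7 2 / 2 7 8 / 5 4 6]. Elementwise product with the kernel and sum: 0·-1 + 7·-2 + 2·2 + 7·-1 + 5·-1 + 4·1 + 6·-1.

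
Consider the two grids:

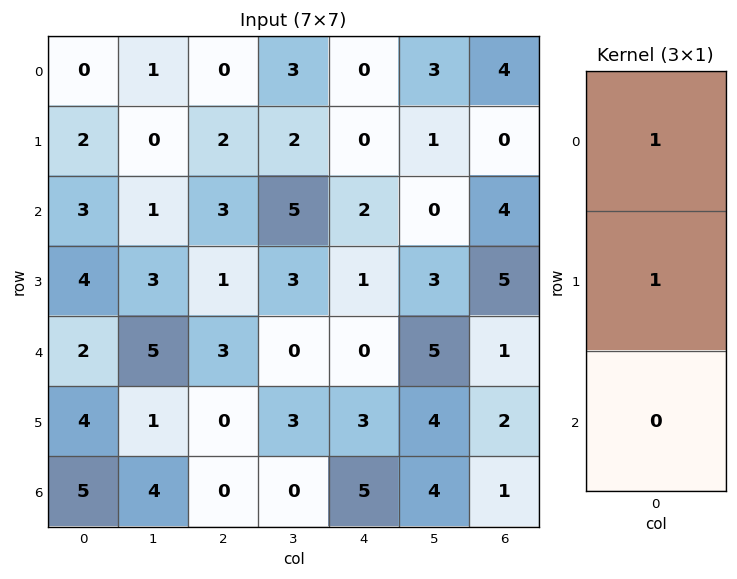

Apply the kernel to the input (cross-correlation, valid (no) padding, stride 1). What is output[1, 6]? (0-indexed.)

The receptive field on the input at this output position is [0 / 4 / 5]. Elementwise product with the kernel and sum: 0·1 + 4·1.

4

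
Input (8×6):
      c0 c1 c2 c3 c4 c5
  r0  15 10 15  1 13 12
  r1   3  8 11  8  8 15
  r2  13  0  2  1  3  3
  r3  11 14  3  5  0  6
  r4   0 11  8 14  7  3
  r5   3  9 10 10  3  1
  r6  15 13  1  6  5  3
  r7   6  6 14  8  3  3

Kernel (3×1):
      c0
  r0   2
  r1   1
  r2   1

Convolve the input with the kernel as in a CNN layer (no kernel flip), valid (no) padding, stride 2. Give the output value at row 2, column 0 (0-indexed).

The receptive field on the input at this output position is [0 / 3 / 15]. Elementwise product with the kernel and sum: 0·2 + 3·1 + 15·1.

18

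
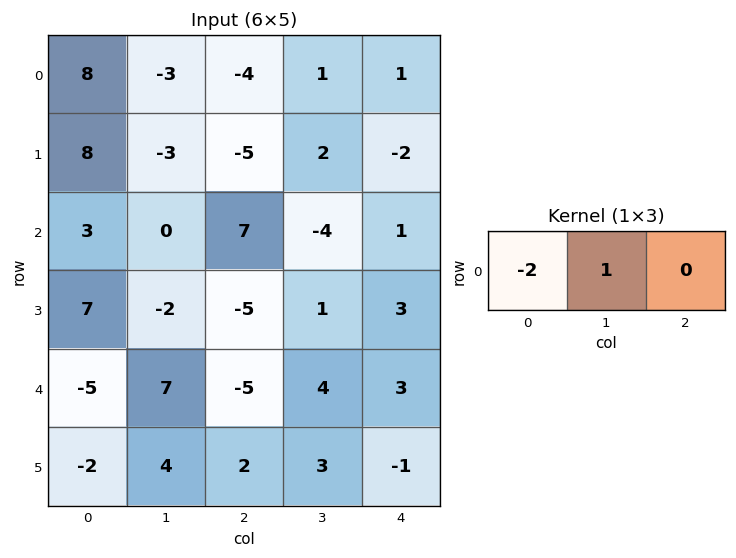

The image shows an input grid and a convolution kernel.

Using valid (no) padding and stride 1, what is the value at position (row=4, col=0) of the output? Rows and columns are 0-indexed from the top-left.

The receptive field on the input at this output position is [-5 7 -5]. Elementwise product with the kernel and sum: -5·-2 + 7·1.

17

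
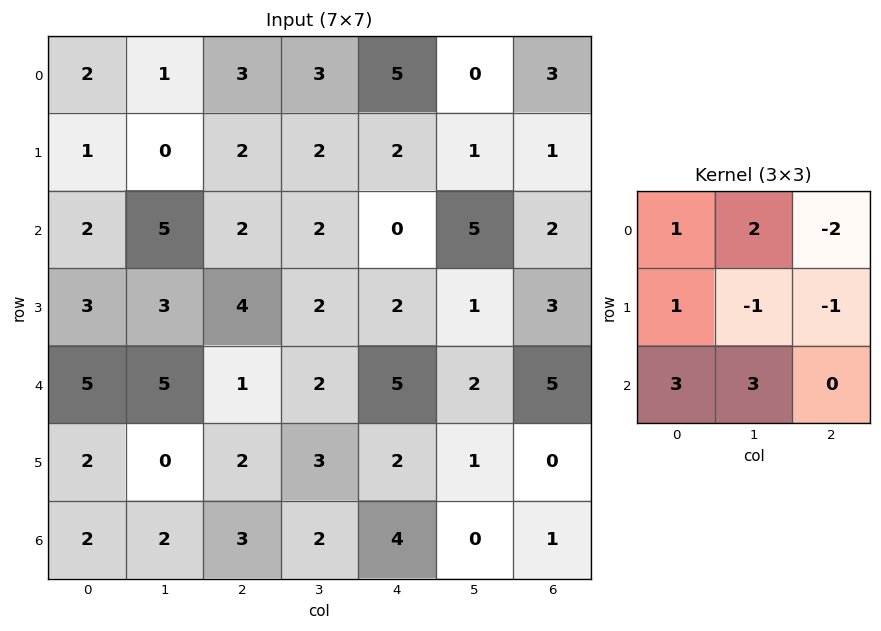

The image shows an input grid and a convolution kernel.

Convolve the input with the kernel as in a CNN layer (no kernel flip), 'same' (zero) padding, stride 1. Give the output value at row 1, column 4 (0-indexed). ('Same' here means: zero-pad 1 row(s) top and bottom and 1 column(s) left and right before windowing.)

18

The receptive field on the zero-padded input at this output position is [3 5 0 / 2 2 1 / 2 0 5]. Elementwise product with the kernel and sum: 3·1 + 5·2 + 0·-2 + 2·1 + 2·-1 + 1·-1 + 2·3 + 0·3.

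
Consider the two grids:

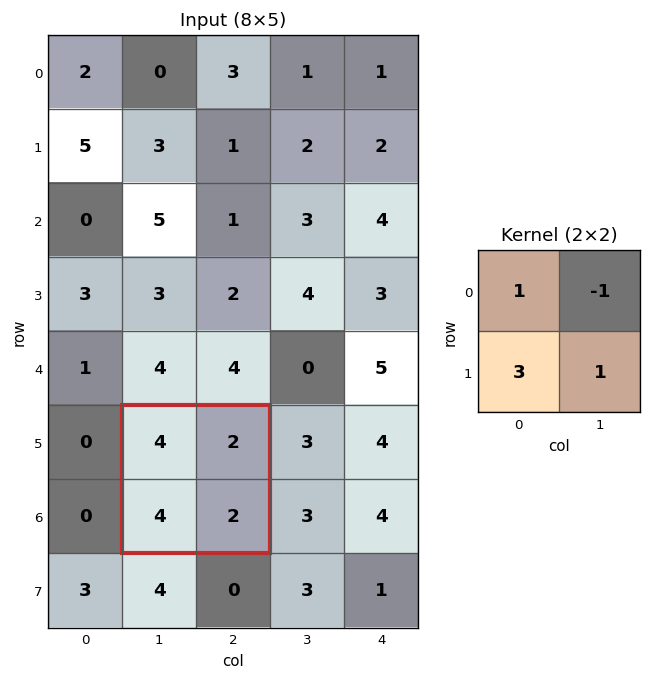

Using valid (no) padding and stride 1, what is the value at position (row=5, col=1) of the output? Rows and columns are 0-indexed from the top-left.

16

The receptive field on the input at this output position is [4 2 / 4 2]. Elementwise product with the kernel and sum: 4·1 + 2·-1 + 4·3 + 2·1.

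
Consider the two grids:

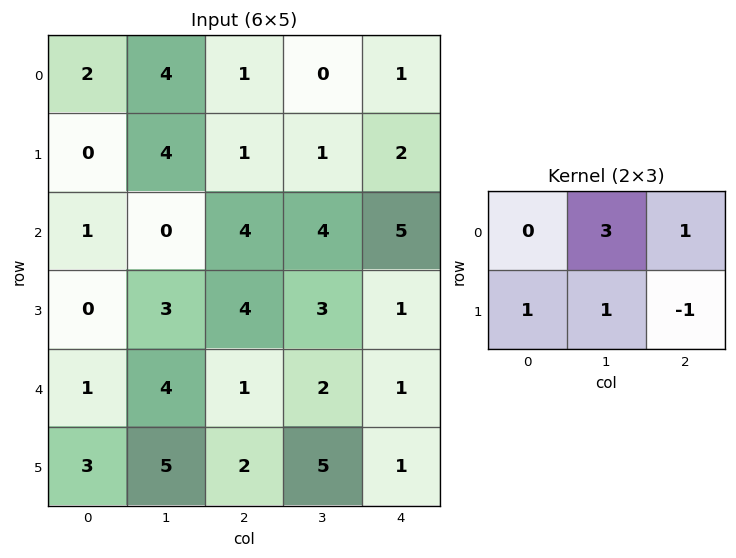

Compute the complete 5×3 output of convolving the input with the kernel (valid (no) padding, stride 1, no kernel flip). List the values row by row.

Output[0,0]: The receptive field on the input at this output position is [2 4 1 / 0 4 1]. Elementwise product with the kernel and sum: 4·3 + 1·1 + 0·1 + 4·1 + 1·-1.

16 7 1
10 4 8
3 20 23
17 18 12
19 7 13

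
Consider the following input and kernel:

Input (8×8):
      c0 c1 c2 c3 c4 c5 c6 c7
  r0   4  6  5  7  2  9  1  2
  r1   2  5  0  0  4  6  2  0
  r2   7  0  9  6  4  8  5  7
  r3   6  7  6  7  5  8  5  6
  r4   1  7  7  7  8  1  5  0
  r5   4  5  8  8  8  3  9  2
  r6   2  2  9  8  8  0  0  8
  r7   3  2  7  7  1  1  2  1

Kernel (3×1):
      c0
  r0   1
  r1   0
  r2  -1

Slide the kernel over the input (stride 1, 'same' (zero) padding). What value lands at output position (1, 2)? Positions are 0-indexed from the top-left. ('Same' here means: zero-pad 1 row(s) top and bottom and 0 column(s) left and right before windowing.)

-4

The receptive field on the zero-padded input at this output position is [5 / 0 / 9]. Elementwise product with the kernel and sum: 5·1 + 9·-1.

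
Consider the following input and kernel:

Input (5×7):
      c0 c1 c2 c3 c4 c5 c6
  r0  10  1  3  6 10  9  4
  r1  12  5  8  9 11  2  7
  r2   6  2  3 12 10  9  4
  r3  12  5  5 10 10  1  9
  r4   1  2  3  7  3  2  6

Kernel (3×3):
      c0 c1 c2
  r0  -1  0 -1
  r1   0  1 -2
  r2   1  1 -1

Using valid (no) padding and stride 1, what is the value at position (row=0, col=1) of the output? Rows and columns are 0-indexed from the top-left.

The receptive field on the input at this output position is [1 3 6 / 5 8 9 / 2 3 12]. Elementwise product with the kernel and sum: 1·-1 + 6·-1 + 8·1 + 9·-2 + 2·1 + 3·1 + 12·-1.

-24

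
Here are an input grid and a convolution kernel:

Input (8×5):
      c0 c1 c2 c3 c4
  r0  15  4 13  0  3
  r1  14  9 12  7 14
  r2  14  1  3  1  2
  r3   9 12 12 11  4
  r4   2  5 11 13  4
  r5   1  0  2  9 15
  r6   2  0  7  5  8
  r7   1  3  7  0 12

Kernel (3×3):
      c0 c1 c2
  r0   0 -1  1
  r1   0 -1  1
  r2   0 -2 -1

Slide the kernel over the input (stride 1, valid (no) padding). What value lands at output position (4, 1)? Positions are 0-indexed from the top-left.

The receptive field on the input at this output position is [5 11 13 / 0 2 9 / 0 7 5]. Elementwise product with the kernel and sum: 11·-1 + 13·1 + 2·-1 + 9·1 + 7·-2 + 5·-1.

-10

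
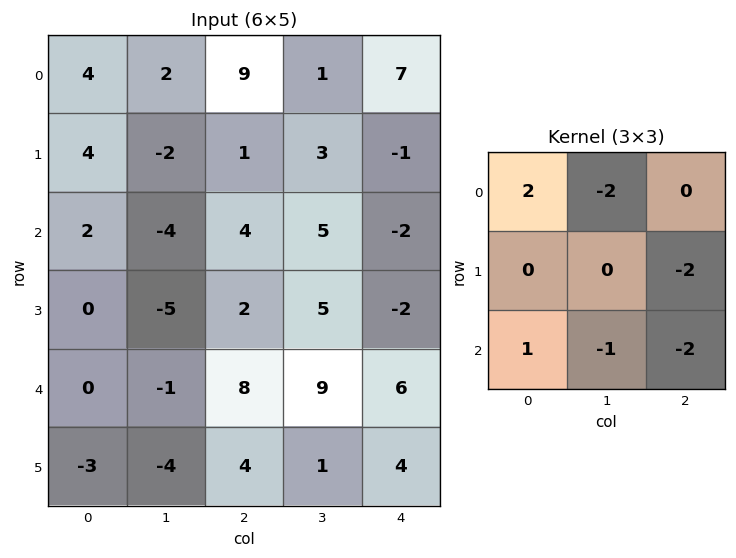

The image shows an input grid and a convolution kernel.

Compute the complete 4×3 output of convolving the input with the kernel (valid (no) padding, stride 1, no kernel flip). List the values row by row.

Output[0,0]: The receptive field on the input at this output position is [4 2 9 / 4 -2 1 / 2 -4 4]. Elementwise product with the kernel and sum: 4·2 + 2·-2 + 1·-2 + 2·1 + -4·-1 + 4·-2.
Output[0,1]: The receptive field on the input at this output position is [2 9 1 / -2 1 3 / -4 4 5]. Elementwise product with the kernel and sum: 2·2 + 9·-2 + 3·-2 + -4·1 + 4·-1 + 5·-2.

0 -38 21
5 -33 1
-7 -53 -11
-13 -42 -23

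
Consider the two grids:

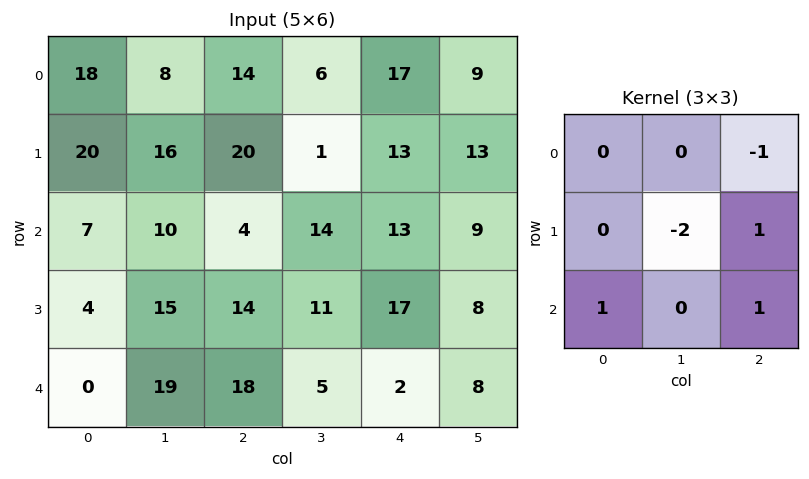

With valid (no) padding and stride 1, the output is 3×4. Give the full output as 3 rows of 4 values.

Output[0,0]: The receptive field on the input at this output position is [18 8 14 / 20 16 20 / 7 10 4]. Elementwise product with the kernel and sum: 14·-1 + 16·-2 + 20·1 + 7·1 + 4·1.
Output[0,1]: The receptive field on the input at this output position is [8 14 6 / 16 20 1 / 10 4 14]. Elementwise product with the kernel and sum: 6·-1 + 20·-2 + 1·1 + 10·1 + 14·1.

-15 -21 11 1
-18 31 3 -11
-2 -7 2 -22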